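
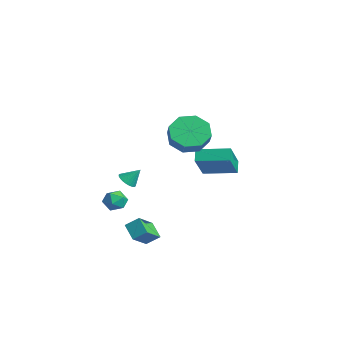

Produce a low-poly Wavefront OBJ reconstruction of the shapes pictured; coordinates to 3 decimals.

v 1.614 -0.562 3.298
v 2.154 -1.155 2.546
v 2.887 -1.432 3.29
v 2.346 -0.838 4.042
v 2.421 -0.357 2.579
v 3.154 -0.634 3.324
v 2.215 0.321 3.034
v 2.948 0.044 3.778
v 1.657 0.482 3.643
v 2.389 0.205 4.387
v 1.073 0.032 4.05
v 1.806 -0.245 4.794
v 0.806 -0.766 4.016
v 1.539 -1.043 4.761
v 1.012 -1.444 3.562
v 1.745 -1.721 4.306
v 1.571 -1.605 2.953
v 2.303 -1.882 3.697
v -2.601 -1.979 -1.243
v -2.106 -2.296 -1.196
v -2.279 -1.361 -0.457
v -2.042 -2.136 -1.348
v -2.063 -1.952 -1.484
v -2.166 -1.771 -1.584
v -2.335 -1.623 -1.631
v -2.545 -1.528 -1.62
v -2.763 -1.502 -1.551
v -2.956 -1.549 -1.435
v -3.096 -1.661 -1.29
v -3.16 -1.821 -1.138
v -3.139 -2.006 -1.002
v -3.036 -2.186 -0.902
v -2.867 -2.335 -0.855
v -2.657 -2.429 -0.866
v -2.439 -2.455 -0.935
v -2.245 -2.409 -1.051
v -1.303 -3.754 -1.256
v -0.912 -3.191 -1.02
v -0.528 -3.929 -2.12
v -0.137 -3.366 -1.884
v -0.173 -3.973 -1.489
v -0.652 -3.865 -0.955
v -0.788 -3.255 -2.185
v -1.267 -3.147 -1.651
v -0.593 -2.882 -1.594
v -0.214 -3.326 -1.164
v -1.226 -3.794 -1.976
v -0.847 -4.238 -1.546
v 1.336 -3.993 -2.328
v 1.679 -3.364 -1.816
v 0.72 -2.95 -3.196
v 1.063 -2.322 -2.685
v 2.217 -3.978 -2.935
v 2.56 -3.35 -2.424
v 1.601 -2.936 -3.804
v 1.944 -2.307 -3.292
v 0.166 0.561 0.786
v -0.36 0.883 1.356
v -0.898 1.598 -0.782
v -1.424 1.92 -0.212
v 1.284 2.02 0.992
v 0.758 2.342 1.562
v 0.22 3.057 -0.576
v -0.306 3.379 -0.006
f 2 1 5
f 2 5 3
f 3 5 6
f 3 6 4
f 5 1 7
f 5 7 6
f 6 7 8
f 6 8 4
f 7 1 9
f 7 9 8
f 8 9 10
f 8 10 4
f 9 1 11
f 9 11 10
f 10 11 12
f 10 12 4
f 11 1 13
f 11 13 12
f 12 13 14
f 12 14 4
f 13 1 15
f 13 15 14
f 14 15 16
f 14 16 4
f 15 1 17
f 15 17 16
f 16 17 18
f 16 18 4
f 17 1 2
f 17 2 18
f 18 2 3
f 18 3 4
f 20 19 22
f 20 22 21
f 22 19 23
f 22 23 21
f 23 19 24
f 23 24 21
f 24 19 25
f 24 25 21
f 25 19 26
f 25 26 21
f 26 19 27
f 26 27 21
f 27 19 28
f 27 28 21
f 28 19 29
f 28 29 21
f 29 19 30
f 29 30 21
f 30 19 31
f 30 31 21
f 31 19 32
f 31 32 21
f 32 19 33
f 32 33 21
f 33 19 34
f 33 34 21
f 34 19 35
f 34 35 21
f 35 19 36
f 35 36 21
f 36 19 20
f 36 20 21
f 37 48 42
f 37 42 38
f 37 38 44
f 37 44 47
f 37 47 48
f 38 42 46
f 42 48 41
f 48 47 39
f 47 44 43
f 44 38 45
f 40 46 41
f 40 41 39
f 40 39 43
f 40 43 45
f 40 45 46
f 41 46 42
f 39 41 48
f 43 39 47
f 45 43 44
f 46 45 38
f 50 52 49
f 53 50 49
f 49 52 51
f 51 53 49
f 50 56 52
f 54 50 53
f 54 56 50
f 52 56 51
f 55 53 51
f 51 56 55
f 55 54 53
f 56 54 55
f 58 60 57
f 61 58 57
f 57 60 59
f 59 61 57
f 58 64 60
f 62 58 61
f 62 64 58
f 60 64 59
f 63 61 59
f 59 64 63
f 63 62 61
f 64 62 63



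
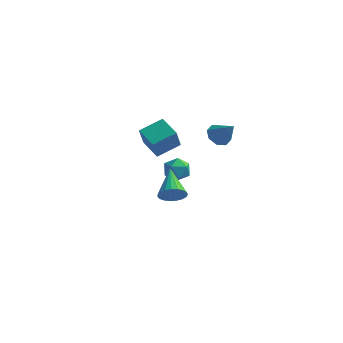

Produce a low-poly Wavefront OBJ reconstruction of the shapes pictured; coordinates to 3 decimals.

v -1.222 2.882 1.498
v -0.75 2.668 1.013
v -0.318 2.598 2.502
v -0.708 3.198 1.125
v -0.967 3.543 1.455
v -1.375 3.5 1.811
v -1.694 3.095 1.984
v -1.736 2.565 1.872
v -1.477 2.221 1.541
v -1.069 2.263 1.185
v -2.599 -1.283 1.902
v -2.516 -1.936 3.103
v -3.599 -0.685 2.296
v -3.517 -1.339 3.497
v -1.823 -0.301 2.383
v -1.741 -0.955 3.584
v -2.824 0.296 2.777
v -2.741 -0.357 3.978
v -3.396 3.295 -1.999
v -2.785 2.842 -1.832
v -4.095 2.658 -1.168
v -3.484 2.205 -1.001
v -3.483 2.954 -0.79
v -3.05 3.348 -1.304
v -3.83 2.152 -1.696
v -3.397 2.546 -2.21
v -3.053 2.136 -1.645
v -2.839 2.632 -1.085
v -4.041 2.868 -1.915
v -3.827 3.364 -1.355
v -0.498 -4.039 1.39
v 0.124 -3.849 1.648
v -1.262 -2.681 2.23
v 0.114 -3.7 1.398
v -0.002 -3.609 1.146
v -0.204 -3.593 0.937
v -0.457 -3.655 0.806
v -0.717 -3.782 0.776
v -0.939 -3.954 0.852
v -1.085 -4.141 1.021
v -1.129 -4.31 1.254
v -1.065 -4.432 1.51
v -0.902 -4.486 1.746
v -0.67 -4.463 1.92
v -0.408 -4.367 2.002
v -0.162 -4.214 1.978
v 0.027 -4.03 1.853
f 2 1 4
f 2 4 3
f 4 1 5
f 4 5 3
f 5 1 6
f 5 6 3
f 6 1 7
f 6 7 3
f 7 1 8
f 7 8 3
f 8 1 9
f 8 9 3
f 9 1 10
f 9 10 3
f 10 1 2
f 10 2 3
f 12 14 11
f 15 12 11
f 11 14 13
f 13 15 11
f 12 18 14
f 16 12 15
f 16 18 12
f 14 18 13
f 17 15 13
f 13 18 17
f 17 16 15
f 18 16 17
f 19 30 24
f 19 24 20
f 19 20 26
f 19 26 29
f 19 29 30
f 20 24 28
f 24 30 23
f 30 29 21
f 29 26 25
f 26 20 27
f 22 28 23
f 22 23 21
f 22 21 25
f 22 25 27
f 22 27 28
f 23 28 24
f 21 23 30
f 25 21 29
f 27 25 26
f 28 27 20
f 32 31 34
f 32 34 33
f 34 31 35
f 34 35 33
f 35 31 36
f 35 36 33
f 36 31 37
f 36 37 33
f 37 31 38
f 37 38 33
f 38 31 39
f 38 39 33
f 39 31 40
f 39 40 33
f 40 31 41
f 40 41 33
f 41 31 42
f 41 42 33
f 42 31 43
f 42 43 33
f 43 31 44
f 43 44 33
f 44 31 45
f 44 45 33
f 45 31 46
f 45 46 33
f 46 31 47
f 46 47 33
f 47 31 32
f 47 32 33



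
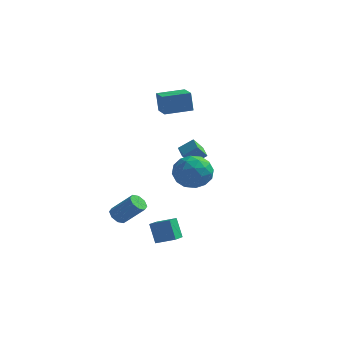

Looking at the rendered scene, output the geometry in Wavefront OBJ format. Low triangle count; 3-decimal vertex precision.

v -2.454 -1.681 -3.827
v -2.862 -1.324 -2.825
v -2.452 -0.654 -4.193
v -2.86 -0.297 -3.19
v -1.52 -1.563 -3.49
v -1.928 -1.206 -2.487
v -1.518 -0.536 -3.855
v -1.926 -0.179 -2.853
v -4.413 -1.291 -2.539
v -4.062 -1.464 -2.882
v -3.036 -1.442 -1.844
v -3.387 -1.269 -1.501
v -4.082 -1.066 -2.871
v -3.056 -1.045 -1.833
v -4.295 -0.8 -2.666
v -3.269 -0.779 -1.627
v -4.578 -0.822 -2.386
v -3.552 -0.8 -1.348
v -4.764 -1.118 -2.196
v -3.738 -1.096 -1.158
v -4.744 -1.515 -2.207
v -3.718 -1.494 -1.169
v -4.531 -1.781 -2.413
v -3.505 -1.76 -1.374
v -4.248 -1.76 -2.692
v -3.222 -1.738 -1.654
v -4.031 3.53 2.308
v -4.193 3.647 3.379
v -2.859 4.344 2.395
v -3.021 4.462 3.467
v -3.439 2.658 2.493
v -3.601 2.776 3.565
v -2.267 3.473 2.581
v -2.429 3.59 3.652
v -1.452 0.337 0.789
v -0.469 0.145 0.914
v -1.631 -1.085 0.006
v -0.648 -1.277 0.131
v -1.268 -1.28 0.928
v -1.157 -0.401 1.411
v -0.943 -0.539 -0.491
v -0.832 0.34 -0.008
v -0.154 -0.397 0.122
v -0.355 -0.854 1
v -1.745 -0.086 -0.08
v -1.946 -0.543 0.798
v -0.945 0.366 0.92
v -1.155 -1.306 -0
v -1.519 -1.307 0.468
v -0.941 -1.42 0.542
v -1.349 0.045 1.213
v -0.772 -0.068 1.286
v -1.241 -0.905 1.294
v -1.328 -0.872 -0.366
v -0.751 -0.985 -0.293
v -1.159 0.48 0.378
v -0.581 0.367 0.452
v -0.859 -0.035 -0.374
v -0.182 -0.065 0.528
v -0.287 -0.901 0.068
v -0.46 -0.468 -0.298
v -0.396 0.049 -0.013
v -0.3 -0.334 1.044
v -0.405 -1.17 0.584
v -0.769 -1.172 1.052
v -0.705 -0.655 1.336
v -0.115 -0.653 0.579
v -1.695 0.23 0.336
v -1.8 -0.606 -0.124
v -1.395 -0.285 -0.416
v -1.331 0.232 -0.132
v -1.813 -0.039 0.852
v -1.918 -0.875 0.392
v -1.704 -0.989 0.933
v -1.64 -0.472 1.218
v -1.985 -0.287 0.341
v -2.159 1.384 0.47
v -1.495 1.677 1.002
v -2.595 2.112 0.613
v -1.931 2.405 1.145
v -1.789 1.735 -0.185
v -1.125 2.028 0.347
v -2.225 2.463 -0.042
v -1.561 2.756 0.49
f 2 4 1
f 5 2 1
f 1 4 3
f 3 5 1
f 2 8 4
f 6 2 5
f 6 8 2
f 4 8 3
f 7 5 3
f 3 8 7
f 7 6 5
f 8 6 7
f 10 9 13
f 10 13 11
f 11 13 14
f 11 14 12
f 13 9 15
f 13 15 14
f 14 15 16
f 14 16 12
f 15 9 17
f 15 17 16
f 16 17 18
f 16 18 12
f 17 9 19
f 17 19 18
f 18 19 20
f 18 20 12
f 19 9 21
f 19 21 20
f 20 21 22
f 20 22 12
f 21 9 23
f 21 23 22
f 22 23 24
f 22 24 12
f 23 9 25
f 23 25 24
f 24 25 26
f 24 26 12
f 25 9 10
f 25 10 26
f 26 10 11
f 26 11 12
f 28 30 27
f 31 28 27
f 27 30 29
f 29 31 27
f 28 34 30
f 32 28 31
f 32 34 28
f 30 34 29
f 33 31 29
f 29 34 33
f 33 32 31
f 34 32 33
f 35 72 51
f 72 46 75
f 51 75 40
f 72 75 51
f 35 51 47
f 51 40 52
f 47 52 36
f 51 52 47
f 35 47 56
f 47 36 57
f 56 57 42
f 47 57 56
f 35 56 68
f 56 42 71
f 68 71 45
f 56 71 68
f 35 68 72
f 68 45 76
f 72 76 46
f 68 76 72
f 36 52 63
f 52 40 66
f 63 66 44
f 52 66 63
f 40 75 53
f 75 46 74
f 53 74 39
f 75 74 53
f 46 76 73
f 76 45 69
f 73 69 37
f 76 69 73
f 45 71 70
f 71 42 58
f 70 58 41
f 71 58 70
f 42 57 62
f 57 36 59
f 62 59 43
f 57 59 62
f 38 64 50
f 64 44 65
f 50 65 39
f 64 65 50
f 38 50 48
f 50 39 49
f 48 49 37
f 50 49 48
f 38 48 55
f 48 37 54
f 55 54 41
f 48 54 55
f 38 55 60
f 55 41 61
f 60 61 43
f 55 61 60
f 38 60 64
f 60 43 67
f 64 67 44
f 60 67 64
f 39 65 53
f 65 44 66
f 53 66 40
f 65 66 53
f 37 49 73
f 49 39 74
f 73 74 46
f 49 74 73
f 41 54 70
f 54 37 69
f 70 69 45
f 54 69 70
f 43 61 62
f 61 41 58
f 62 58 42
f 61 58 62
f 44 67 63
f 67 43 59
f 63 59 36
f 67 59 63
f 78 80 77
f 81 78 77
f 77 80 79
f 79 81 77
f 78 84 80
f 82 78 81
f 82 84 78
f 80 84 79
f 83 81 79
f 79 84 83
f 83 82 81
f 84 82 83



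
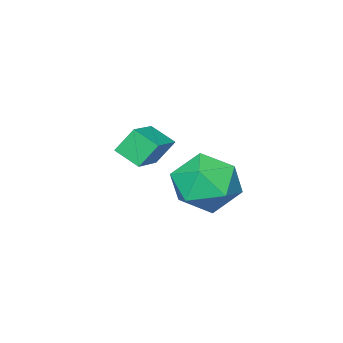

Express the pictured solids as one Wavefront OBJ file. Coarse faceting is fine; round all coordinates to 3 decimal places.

v -2.764 -2.397 3.523
v -1.714 -1.965 3.91
v -2.912 -1.689 3.136
v -1.861 -1.258 3.523
v -2.379 -2.702 2.817
v -1.328 -2.271 3.204
v -2.526 -1.995 2.43
v -1.476 -1.563 2.817
v -2.305 1.153 2.608
v -1.415 1.418 2.912
v -1.965 -0.358 2.928
v -1.075 -0.093 3.232
v -1.863 0.156 3.754
v -2.073 1.09 3.555
v -1.307 -0.03 2.285
v -1.517 0.904 2.086
v -0.797 0.687 2.712
v -1.141 0.802 3.62
v -2.239 0.258 2.22
v -2.583 0.373 3.128
f 2 4 1
f 5 2 1
f 1 4 3
f 3 5 1
f 2 8 4
f 6 2 5
f 6 8 2
f 4 8 3
f 7 5 3
f 3 8 7
f 7 6 5
f 8 6 7
f 9 20 14
f 9 14 10
f 9 10 16
f 9 16 19
f 9 19 20
f 10 14 18
f 14 20 13
f 20 19 11
f 19 16 15
f 16 10 17
f 12 18 13
f 12 13 11
f 12 11 15
f 12 15 17
f 12 17 18
f 13 18 14
f 11 13 20
f 15 11 19
f 17 15 16
f 18 17 10



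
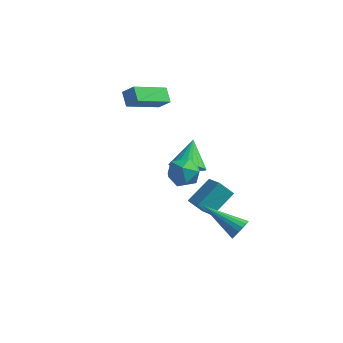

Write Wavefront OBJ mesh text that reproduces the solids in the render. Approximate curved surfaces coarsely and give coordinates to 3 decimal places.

v -2.084 2.937 2.072
v -2.838 1.226 2.862
v -2.574 3.41 2.629
v -3.328 1.699 3.419
v -1.452 2.921 2.641
v -2.206 1.21 3.431
v -1.942 3.394 3.198
v -2.696 1.683 3.988
v 1.837 -2.038 2.618
v 2.656 -1.95 2.45
v 1.964 -3.39 2.53
v 2.783 -3.302 2.362
v 2.489 -3.118 3.128
v 2.41 -2.282 3.183
v 2.21 -3.058 1.797
v 2.131 -2.222 1.852
v 2.887 -2.58 1.943
v 3.059 -2.617 2.765
v 1.561 -2.723 2.215
v 1.733 -2.76 3.037
v 1.061 -0.036 0.764
v 1.908 -0.018 0.962
v 0.779 1.036 1.876
v 1.891 0.224 0.725
v 1.747 0.426 0.493
v 1.499 0.558 0.303
v 1.184 0.6 0.183
v 0.851 0.545 0.151
v 0.549 0.401 0.213
v 0.326 0.191 0.358
v 0.215 -0.053 0.566
v 0.232 -0.295 0.803
v 0.376 -0.498 1.035
v 0.624 -0.63 1.225
v 0.939 -0.671 1.345
v 1.272 -0.616 1.377
v 1.574 -0.473 1.315
v 1.797 -0.263 1.17
v 1.251 1.064 -2.897
v 0.656 0.763 -2.192
v 1.706 2.279 -1.994
v 1.111 1.978 -1.29
v 2.149 0.382 -2.43
v 1.554 0.081 -1.726
v 2.604 1.597 -1.528
v 2.009 1.296 -0.823
v 3.962 -0.38 -2.252
v 4.209 -0.124 -1.769
v 2.038 -0.42 -1.248
v 4.121 0.099 -1.928
v 3.997 0.212 -2.161
v 3.865 0.189 -2.415
v 3.755 0.036 -2.632
v 3.692 -0.212 -2.761
v 3.691 -0.499 -2.775
v 3.752 -0.759 -2.668
v 3.861 -0.932 -2.466
v 3.993 -0.978 -2.216
v 4.118 -0.888 -1.973
v 4.207 -0.681 -1.795
v 4.24 -0.406 -1.721
f 2 4 1
f 5 2 1
f 1 4 3
f 3 5 1
f 2 8 4
f 6 2 5
f 6 8 2
f 4 8 3
f 7 5 3
f 3 8 7
f 7 6 5
f 8 6 7
f 9 20 14
f 9 14 10
f 9 10 16
f 9 16 19
f 9 19 20
f 10 14 18
f 14 20 13
f 20 19 11
f 19 16 15
f 16 10 17
f 12 18 13
f 12 13 11
f 12 11 15
f 12 15 17
f 12 17 18
f 13 18 14
f 11 13 20
f 15 11 19
f 17 15 16
f 18 17 10
f 22 21 24
f 22 24 23
f 24 21 25
f 24 25 23
f 25 21 26
f 25 26 23
f 26 21 27
f 26 27 23
f 27 21 28
f 27 28 23
f 28 21 29
f 28 29 23
f 29 21 30
f 29 30 23
f 30 21 31
f 30 31 23
f 31 21 32
f 31 32 23
f 32 21 33
f 32 33 23
f 33 21 34
f 33 34 23
f 34 21 35
f 34 35 23
f 35 21 36
f 35 36 23
f 36 21 37
f 36 37 23
f 37 21 38
f 37 38 23
f 38 21 22
f 38 22 23
f 40 42 39
f 43 40 39
f 39 42 41
f 41 43 39
f 40 46 42
f 44 40 43
f 44 46 40
f 42 46 41
f 45 43 41
f 41 46 45
f 45 44 43
f 46 44 45
f 48 47 50
f 48 50 49
f 50 47 51
f 50 51 49
f 51 47 52
f 51 52 49
f 52 47 53
f 52 53 49
f 53 47 54
f 53 54 49
f 54 47 55
f 54 55 49
f 55 47 56
f 55 56 49
f 56 47 57
f 56 57 49
f 57 47 58
f 57 58 49
f 58 47 59
f 58 59 49
f 59 47 60
f 59 60 49
f 60 47 61
f 60 61 49
f 61 47 48
f 61 48 49



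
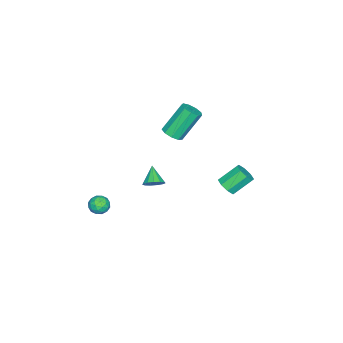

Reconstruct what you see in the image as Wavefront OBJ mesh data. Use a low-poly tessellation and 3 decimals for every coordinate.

v -0.86 -0.398 3.131
v -0.327 -0.602 3.52
v -1.268 0.173 5.217
v -1.8 0.378 4.829
v -0.252 -0.164 3.361
v -1.193 0.611 5.059
v -0.462 0.165 3.095
v -1.402 0.94 4.792
v -0.857 0.23 2.846
v -1.798 1.006 4.543
v -1.254 0.002 2.73
v -2.194 0.778 4.428
v -1.466 -0.413 2.802
v -2.407 0.362 4.5
v -1.395 -0.821 3.028
v -2.335 -0.046 4.726
v -1.073 -1.031 3.303
v -2.014 -0.256 5
v -0.651 -0.945 3.497
v -1.592 -0.169 5.194
v 1.483 -0.424 0.516
v 1.927 -0.864 0.694
v 0.677 -0.916 1.304
v 1.97 -0.577 0.918
v 1.859 -0.241 1.014
v 1.628 0.036 0.951
v 1.351 0.168 0.751
v 1.116 0.112 0.476
v 0.997 -0.115 0.213
v 1.033 -0.439 0.047
v 1.211 -0.758 0.029
v 1.475 -0.972 0.166
v 1.742 -1.011 0.414
v 0.9 -4.105 -2.688
v 1.216 -3.757 -3.184
v 1.804 -4.023 -2.056
v 2.12 -3.675 -2.552
v 1.599 -3.39 -2.214
v 1.04 -3.441 -2.604
v 1.98 -4.339 -2.636
v 1.421 -4.39 -3.026
v 1.883 -3.902 -3.152
v 1.648 -3.315 -2.891
v 1.372 -4.465 -2.349
v 1.137 -3.878 -2.088
v 0.979 -3.938 -2.992
v 2.041 -3.842 -2.248
v 1.735 -3.675 -2.049
v 1.92 -3.47 -2.341
v 0.875 -3.753 -2.651
v 1.061 -3.548 -2.942
v 1.286 -3.333 -2.372
v 1.959 -4.232 -2.298
v 2.145 -4.027 -2.589
v 1.1 -4.31 -2.899
v 1.285 -4.105 -3.191
v 1.734 -4.447 -2.868
v 1.557 -3.819 -3.264
v 2.088 -3.77 -2.893
v 2.006 -4.161 -2.942
v 1.677 -4.19 -3.172
v 1.418 -3.474 -3.111
v 1.949 -3.426 -2.74
v 1.643 -3.259 -2.541
v 1.315 -3.289 -2.77
v 1.81 -3.559 -3.092
v 1.071 -4.354 -2.5
v 1.602 -4.306 -2.129
v 1.705 -4.491 -2.47
v 1.377 -4.521 -2.699
v 0.932 -4.01 -2.347
v 1.463 -3.961 -1.976
v 1.343 -3.59 -2.068
v 1.014 -3.619 -2.298
v 1.21 -4.221 -2.148
v 0.463 3.521 0.902
v 0.939 3.413 1.375
v 0.193 4.231 2.312
v -0.283 4.339 1.838
v 1.038 3.835 1.086
v 0.292 4.652 2.023
v 0.8 4.073 0.689
v 0.053 4.89 1.626
v 0.364 3.987 0.416
v -0.382 4.805 1.353
v -0.013 3.629 0.428
v -0.759 4.447 1.365
v -0.112 3.208 0.717
v -0.858 4.025 1.654
v 0.127 2.97 1.114
v -0.62 3.787 2.051
v 0.562 3.055 1.387
v -0.184 3.873 2.324
f 2 1 5
f 2 5 3
f 3 5 6
f 3 6 4
f 5 1 7
f 5 7 6
f 6 7 8
f 6 8 4
f 7 1 9
f 7 9 8
f 8 9 10
f 8 10 4
f 9 1 11
f 9 11 10
f 10 11 12
f 10 12 4
f 11 1 13
f 11 13 12
f 12 13 14
f 12 14 4
f 13 1 15
f 13 15 14
f 14 15 16
f 14 16 4
f 15 1 17
f 15 17 16
f 16 17 18
f 16 18 4
f 17 1 19
f 17 19 18
f 18 19 20
f 18 20 4
f 19 1 2
f 19 2 20
f 20 2 3
f 20 3 4
f 22 21 24
f 22 24 23
f 24 21 25
f 24 25 23
f 25 21 26
f 25 26 23
f 26 21 27
f 26 27 23
f 27 21 28
f 27 28 23
f 28 21 29
f 28 29 23
f 29 21 30
f 29 30 23
f 30 21 31
f 30 31 23
f 31 21 32
f 31 32 23
f 32 21 33
f 32 33 23
f 33 21 22
f 33 22 23
f 34 71 50
f 71 45 74
f 50 74 39
f 71 74 50
f 34 50 46
f 50 39 51
f 46 51 35
f 50 51 46
f 34 46 55
f 46 35 56
f 55 56 41
f 46 56 55
f 34 55 67
f 55 41 70
f 67 70 44
f 55 70 67
f 34 67 71
f 67 44 75
f 71 75 45
f 67 75 71
f 35 51 62
f 51 39 65
f 62 65 43
f 51 65 62
f 39 74 52
f 74 45 73
f 52 73 38
f 74 73 52
f 45 75 72
f 75 44 68
f 72 68 36
f 75 68 72
f 44 70 69
f 70 41 57
f 69 57 40
f 70 57 69
f 41 56 61
f 56 35 58
f 61 58 42
f 56 58 61
f 37 63 49
f 63 43 64
f 49 64 38
f 63 64 49
f 37 49 47
f 49 38 48
f 47 48 36
f 49 48 47
f 37 47 54
f 47 36 53
f 54 53 40
f 47 53 54
f 37 54 59
f 54 40 60
f 59 60 42
f 54 60 59
f 37 59 63
f 59 42 66
f 63 66 43
f 59 66 63
f 38 64 52
f 64 43 65
f 52 65 39
f 64 65 52
f 36 48 72
f 48 38 73
f 72 73 45
f 48 73 72
f 40 53 69
f 53 36 68
f 69 68 44
f 53 68 69
f 42 60 61
f 60 40 57
f 61 57 41
f 60 57 61
f 43 66 62
f 66 42 58
f 62 58 35
f 66 58 62
f 77 76 80
f 77 80 78
f 78 80 81
f 78 81 79
f 80 76 82
f 80 82 81
f 81 82 83
f 81 83 79
f 82 76 84
f 82 84 83
f 83 84 85
f 83 85 79
f 84 76 86
f 84 86 85
f 85 86 87
f 85 87 79
f 86 76 88
f 86 88 87
f 87 88 89
f 87 89 79
f 88 76 90
f 88 90 89
f 89 90 91
f 89 91 79
f 90 76 92
f 90 92 91
f 91 92 93
f 91 93 79
f 92 76 77
f 92 77 93
f 93 77 78
f 93 78 79



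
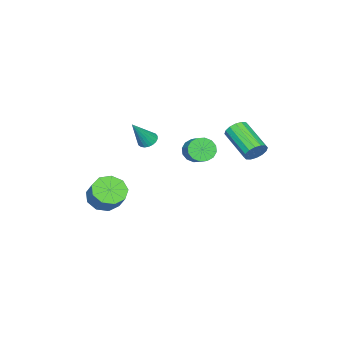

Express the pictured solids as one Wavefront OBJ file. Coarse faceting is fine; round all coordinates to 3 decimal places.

v 2.129 -3.621 -4.432
v 2.563 -3.069 -5.042
v 3.045 -2.406 -4.098
v 2.611 -2.959 -3.488
v 1.985 -2.837 -4.91
v 2.468 -2.174 -3.966
v 1.475 -2.971 -4.554
v 1.958 -2.308 -3.611
v 1.271 -3.41 -4.142
v 1.753 -2.747 -3.198
v 1.468 -3.948 -3.865
v 1.95 -3.285 -2.921
v 1.974 -4.333 -3.853
v 2.457 -3.67 -2.909
v 2.553 -4.385 -4.112
v 3.035 -3.722 -3.169
v 2.933 -4.08 -4.521
v 3.416 -3.417 -3.577
v 2.937 -3.56 -4.888
v 3.419 -2.897 -3.944
v -0.897 -2.971 -1.637
v -0.449 -3.082 -1.953
v 0.037 -3.289 -0.203
v -0.426 -2.853 -1.917
v -0.485 -2.645 -1.832
v -0.616 -2.493 -1.714
v -0.795 -2.423 -1.582
v -0.991 -2.448 -1.459
v -1.171 -2.564 -1.368
v -1.304 -2.75 -1.322
v -1.366 -2.974 -1.332
v -1.347 -3.197 -1.394
v -1.251 -3.382 -1.498
v -1.093 -3.495 -1.626
v -0.901 -3.518 -1.756
v -0.708 -3.446 -1.865
v -0.548 -3.292 -1.935
v -0.522 3.345 -0.561
v -0.199 3.472 -0.011
v -0.996 1.942 0.81
v -1.318 1.815 0.261
v -0.49 3.639 0.018
v -1.286 2.109 0.839
v -0.789 3.727 -0.108
v -1.585 2.197 0.713
v -1.017 3.713 -0.355
v -1.813 2.183 0.466
v -1.112 3.6 -0.657
v -1.908 2.07 0.164
v -1.049 3.419 -0.934
v -1.845 1.889 -0.113
v -0.844 3.218 -1.11
v -1.641 1.688 -0.289
v -0.554 3.051 -1.139
v -1.35 1.521 -0.318
v -0.255 2.963 -1.013
v -1.051 1.433 -0.192
v -0.027 2.977 -0.766
v -0.823 1.447 0.055
v 0.068 3.09 -0.464
v -0.728 1.56 0.357
v 0.005 3.271 -0.187
v -0.791 1.741 0.634
v 1.377 1.159 -0.144
v 1.779 1.257 -0.721
v 2.424 1.959 -0.153
v 2.023 1.861 0.424
v 1.518 1.515 -0.743
v 2.163 2.217 -0.174
v 1.219 1.677 -0.603
v 1.864 2.379 -0.035
v 0.962 1.7 -0.341
v 1.607 2.402 0.228
v 0.817 1.579 -0.026
v 1.462 2.28 0.542
v 0.822 1.345 0.257
v 1.467 2.046 0.826
v 0.976 1.061 0.433
v 1.621 1.763 1.001
v 1.237 0.803 0.454
v 1.882 1.505 1.023
v 1.536 0.641 0.315
v 2.181 1.343 0.883
v 1.793 0.618 0.052
v 2.438 1.32 0.621
v 1.938 0.74 -0.262
v 2.583 1.441 0.306
v 1.933 0.974 -0.546
v 2.578 1.675 0.023
f 2 1 5
f 2 5 3
f 3 5 6
f 3 6 4
f 5 1 7
f 5 7 6
f 6 7 8
f 6 8 4
f 7 1 9
f 7 9 8
f 8 9 10
f 8 10 4
f 9 1 11
f 9 11 10
f 10 11 12
f 10 12 4
f 11 1 13
f 11 13 12
f 12 13 14
f 12 14 4
f 13 1 15
f 13 15 14
f 14 15 16
f 14 16 4
f 15 1 17
f 15 17 16
f 16 17 18
f 16 18 4
f 17 1 19
f 17 19 18
f 18 19 20
f 18 20 4
f 19 1 2
f 19 2 20
f 20 2 3
f 20 3 4
f 22 21 24
f 22 24 23
f 24 21 25
f 24 25 23
f 25 21 26
f 25 26 23
f 26 21 27
f 26 27 23
f 27 21 28
f 27 28 23
f 28 21 29
f 28 29 23
f 29 21 30
f 29 30 23
f 30 21 31
f 30 31 23
f 31 21 32
f 31 32 23
f 32 21 33
f 32 33 23
f 33 21 34
f 33 34 23
f 34 21 35
f 34 35 23
f 35 21 36
f 35 36 23
f 36 21 37
f 36 37 23
f 37 21 22
f 37 22 23
f 39 38 42
f 39 42 40
f 40 42 43
f 40 43 41
f 42 38 44
f 42 44 43
f 43 44 45
f 43 45 41
f 44 38 46
f 44 46 45
f 45 46 47
f 45 47 41
f 46 38 48
f 46 48 47
f 47 48 49
f 47 49 41
f 48 38 50
f 48 50 49
f 49 50 51
f 49 51 41
f 50 38 52
f 50 52 51
f 51 52 53
f 51 53 41
f 52 38 54
f 52 54 53
f 53 54 55
f 53 55 41
f 54 38 56
f 54 56 55
f 55 56 57
f 55 57 41
f 56 38 58
f 56 58 57
f 57 58 59
f 57 59 41
f 58 38 60
f 58 60 59
f 59 60 61
f 59 61 41
f 60 38 62
f 60 62 61
f 61 62 63
f 61 63 41
f 62 38 39
f 62 39 63
f 63 39 40
f 63 40 41
f 65 64 68
f 65 68 66
f 66 68 69
f 66 69 67
f 68 64 70
f 68 70 69
f 69 70 71
f 69 71 67
f 70 64 72
f 70 72 71
f 71 72 73
f 71 73 67
f 72 64 74
f 72 74 73
f 73 74 75
f 73 75 67
f 74 64 76
f 74 76 75
f 75 76 77
f 75 77 67
f 76 64 78
f 76 78 77
f 77 78 79
f 77 79 67
f 78 64 80
f 78 80 79
f 79 80 81
f 79 81 67
f 80 64 82
f 80 82 81
f 81 82 83
f 81 83 67
f 82 64 84
f 82 84 83
f 83 84 85
f 83 85 67
f 84 64 86
f 84 86 85
f 85 86 87
f 85 87 67
f 86 64 88
f 86 88 87
f 87 88 89
f 87 89 67
f 88 64 65
f 88 65 89
f 89 65 66
f 89 66 67



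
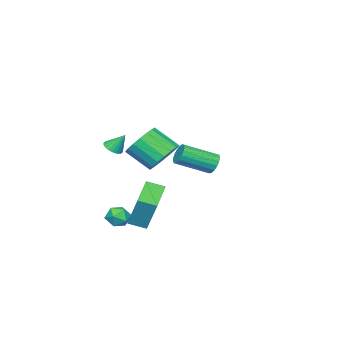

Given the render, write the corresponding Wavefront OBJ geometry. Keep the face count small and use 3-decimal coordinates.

v -3.645 -0.636 -0.854
v -3.171 -0.444 -1.302
v -1.841 -1.753 -0.454
v -2.315 -1.944 -0.006
v -3.13 -0.24 -1.053
v -1.799 -1.548 -0.205
v -3.206 -0.126 -0.758
v -1.875 -1.434 0.091
v -3.383 -0.129 -0.484
v -2.052 -1.437 0.364
v -3.62 -0.248 -0.296
v -2.289 -1.556 0.552
v -3.863 -0.456 -0.235
v -2.532 -1.764 0.613
v -4.056 -0.705 -0.317
v -2.725 -2.013 0.532
v -4.155 -0.938 -0.521
v -2.824 -2.247 0.327
v -4.137 -1.102 -0.802
v -2.806 -2.411 0.047
v -4.007 -1.159 -1.094
v -2.676 -2.468 -0.246
v -3.794 -1.096 -1.332
v -2.463 -2.405 -0.484
v -3.547 -0.928 -1.46
v -2.216 -2.236 -0.612
v -3.322 -0.693 -1.449
v -1.991 -2.001 -0.601
v 2.745 -1.721 -2.802
v 3.18 -1.243 -3.131
v 3.54 -1.857 -1.949
v 3.975 -1.379 -2.278
v 3.355 -1.156 -1.974
v 2.864 -1.072 -2.501
v 3.856 -2.028 -2.579
v 3.365 -1.944 -3.106
v 3.866 -1.432 -2.994
v 3.557 -0.894 -2.619
v 3.163 -2.206 -2.461
v 2.854 -1.668 -2.086
v 3.528 -1.682 2.225
v 3.774 -2.075 2.539
v 3.332 -1.078 3.135
v 3.953 -1.937 2.485
v 4.059 -1.754 2.387
v 4.073 -1.559 2.261
v 3.993 -1.385 2.128
v 3.832 -1.263 2.012
v 3.619 -1.213 1.933
v 3.39 -1.244 1.904
v 3.185 -1.351 1.931
v 3.039 -1.515 2.009
v 2.978 -1.708 2.124
v 3.012 -1.897 2.256
v 3.135 -2.048 2.383
v 3.326 -2.136 2.483
v 3.552 -2.146 2.538
v 0.842 -2.341 -2.678
v 1.03 -1.549 -0.851
v 0.357 -1.49 -2.997
v 0.544 -0.698 -1.17
v 2.676 -1.502 -3.23
v 2.863 -0.71 -1.403
v 2.19 -0.651 -3.549
v 2.378 0.141 -1.722
v 2.959 1.025 1.971
v 3.449 0.506 1.188
v 3.772 -0.725 2.206
v 3.281 -0.205 2.989
v 3.798 0.758 1.381
v 4.121 -0.473 2.4
v 3.981 1.062 1.692
v 4.303 -0.168 2.711
v 3.961 1.36 2.057
v 4.283 0.129 3.076
v 3.743 1.591 2.406
v 4.065 0.36 3.425
v 3.369 1.71 2.668
v 3.691 0.479 3.687
v 2.914 1.694 2.792
v 3.237 0.463 3.811
v 2.468 1.545 2.754
v 2.791 0.314 3.772
v 2.119 1.293 2.56
v 2.442 0.062 3.579
v 1.937 0.988 2.249
v 2.259 -0.242 3.268
v 1.957 0.691 1.884
v 2.279 -0.54 2.903
v 2.175 0.46 1.535
v 2.497 -0.771 2.554
v 2.549 0.341 1.273
v 2.871 -0.89 2.292
v 3.003 0.357 1.149
v 3.326 -0.874 2.168
f 2 1 5
f 2 5 3
f 3 5 6
f 3 6 4
f 5 1 7
f 5 7 6
f 6 7 8
f 6 8 4
f 7 1 9
f 7 9 8
f 8 9 10
f 8 10 4
f 9 1 11
f 9 11 10
f 10 11 12
f 10 12 4
f 11 1 13
f 11 13 12
f 12 13 14
f 12 14 4
f 13 1 15
f 13 15 14
f 14 15 16
f 14 16 4
f 15 1 17
f 15 17 16
f 16 17 18
f 16 18 4
f 17 1 19
f 17 19 18
f 18 19 20
f 18 20 4
f 19 1 21
f 19 21 20
f 20 21 22
f 20 22 4
f 21 1 23
f 21 23 22
f 22 23 24
f 22 24 4
f 23 1 25
f 23 25 24
f 24 25 26
f 24 26 4
f 25 1 27
f 25 27 26
f 26 27 28
f 26 28 4
f 27 1 2
f 27 2 28
f 28 2 3
f 28 3 4
f 29 40 34
f 29 34 30
f 29 30 36
f 29 36 39
f 29 39 40
f 30 34 38
f 34 40 33
f 40 39 31
f 39 36 35
f 36 30 37
f 32 38 33
f 32 33 31
f 32 31 35
f 32 35 37
f 32 37 38
f 33 38 34
f 31 33 40
f 35 31 39
f 37 35 36
f 38 37 30
f 42 41 44
f 42 44 43
f 44 41 45
f 44 45 43
f 45 41 46
f 45 46 43
f 46 41 47
f 46 47 43
f 47 41 48
f 47 48 43
f 48 41 49
f 48 49 43
f 49 41 50
f 49 50 43
f 50 41 51
f 50 51 43
f 51 41 52
f 51 52 43
f 52 41 53
f 52 53 43
f 53 41 54
f 53 54 43
f 54 41 55
f 54 55 43
f 55 41 56
f 55 56 43
f 56 41 57
f 56 57 43
f 57 41 42
f 57 42 43
f 59 61 58
f 62 59 58
f 58 61 60
f 60 62 58
f 59 65 61
f 63 59 62
f 63 65 59
f 61 65 60
f 64 62 60
f 60 65 64
f 64 63 62
f 65 63 64
f 67 66 70
f 67 70 68
f 68 70 71
f 68 71 69
f 70 66 72
f 70 72 71
f 71 72 73
f 71 73 69
f 72 66 74
f 72 74 73
f 73 74 75
f 73 75 69
f 74 66 76
f 74 76 75
f 75 76 77
f 75 77 69
f 76 66 78
f 76 78 77
f 77 78 79
f 77 79 69
f 78 66 80
f 78 80 79
f 79 80 81
f 79 81 69
f 80 66 82
f 80 82 81
f 81 82 83
f 81 83 69
f 82 66 84
f 82 84 83
f 83 84 85
f 83 85 69
f 84 66 86
f 84 86 85
f 85 86 87
f 85 87 69
f 86 66 88
f 86 88 87
f 87 88 89
f 87 89 69
f 88 66 90
f 88 90 89
f 89 90 91
f 89 91 69
f 90 66 92
f 90 92 91
f 91 92 93
f 91 93 69
f 92 66 94
f 92 94 93
f 93 94 95
f 93 95 69
f 94 66 67
f 94 67 95
f 95 67 68
f 95 68 69



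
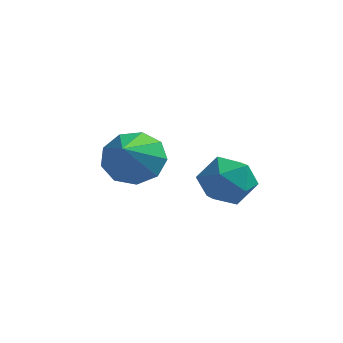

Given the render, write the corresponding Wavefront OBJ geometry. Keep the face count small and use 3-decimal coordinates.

v -1.452 -2.239 -0.287
v -0.822 -1.788 0.208
v -1.288 -3.581 0.727
v -1.396 -1.681 0.442
v -1.996 -1.835 0.336
v -2.343 -2.179 -0.062
v -2.272 -2.55 -0.566
v -1.818 -2.776 -0.938
v -1.193 -2.75 -1.006
v -0.689 -2.486 -0.738
v -0.543 -2.105 -0.258
v 0.785 -2.833 -1.058
v 1.348 -2.159 -0.963
v 1.312 -3.441 0.123
v 1.875 -2.767 0.218
v 1.01 -2.64 0.34
v 0.684 -2.264 -0.39
v 1.976 -3.336 -0.45
v 1.65 -2.96 -1.18
v 2.084 -2.47 -0.587
v 1.487 -2.04 -0.099
v 1.173 -3.56 -0.741
v 0.576 -3.13 -0.253
f 2 1 4
f 2 4 3
f 4 1 5
f 4 5 3
f 5 1 6
f 5 6 3
f 6 1 7
f 6 7 3
f 7 1 8
f 7 8 3
f 8 1 9
f 8 9 3
f 9 1 10
f 9 10 3
f 10 1 11
f 10 11 3
f 11 1 2
f 11 2 3
f 12 23 17
f 12 17 13
f 12 13 19
f 12 19 22
f 12 22 23
f 13 17 21
f 17 23 16
f 23 22 14
f 22 19 18
f 19 13 20
f 15 21 16
f 15 16 14
f 15 14 18
f 15 18 20
f 15 20 21
f 16 21 17
f 14 16 23
f 18 14 22
f 20 18 19
f 21 20 13



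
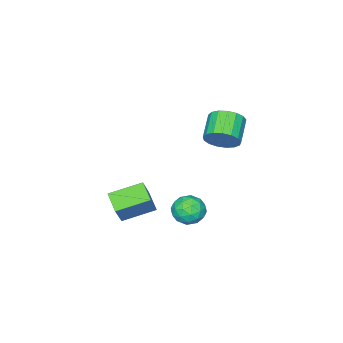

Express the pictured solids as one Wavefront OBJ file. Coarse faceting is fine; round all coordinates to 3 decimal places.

v 3.416 -3.645 -4.771
v 2.846 -4.749 -4.172
v 1.84 -2.484 -4.131
v 1.27 -3.588 -3.531
v 4.27 -3.292 -3.309
v 3.7 -4.396 -2.709
v 2.694 -2.131 -2.668
v 2.124 -3.235 -2.069
v 2.707 1.263 -2.49
v 3.128 0.605 -1.835
v 1.652 0.095 -2.985
v 2.073 -0.563 -2.33
v 1.529 0.226 -1.981
v 2.181 0.948 -1.675
v 2.599 -0.248 -3.145
v 3.251 0.474 -2.839
v 3.062 -0.329 -2.239
v 2.4 -0.036 -1.52
v 2.38 0.736 -3.3
v 1.718 1.029 -2.581
v 3.01 1.037 -2.119
v 1.77 -0.337 -2.701
v 1.45 0.127 -2.496
v 1.698 -0.26 -2.111
v 2.453 1.238 -2.025
v 2.701 0.852 -1.64
v 1.761 0.628 -1.726
v 2.079 -0.152 -3.18
v 2.327 -0.538 -2.795
v 3.082 0.96 -2.709
v 3.33 0.573 -2.324
v 3.019 0.072 -3.094
v 3.219 0.101 -1.972
v 2.599 -0.586 -2.262
v 2.908 -0.4 -2.741
v 3.291 0.024 -2.562
v 2.83 0.273 -1.549
v 2.21 -0.414 -1.84
v 1.89 0.05 -1.635
v 2.273 0.475 -1.455
v 2.791 -0.276 -1.787
v 2.57 1.114 -2.98
v 1.95 0.427 -3.271
v 2.507 0.225 -3.365
v 2.89 0.65 -3.185
v 2.181 1.286 -2.558
v 1.561 0.599 -2.848
v 1.489 0.676 -2.258
v 1.872 1.1 -2.079
v 1.989 0.976 -3.033
v 0.58 1.071 2.558
v 1.173 0.968 3.394
v -0.087 0.245 4.198
v -0.68 0.349 3.362
v 0.959 1.408 3.455
v -0.301 0.685 4.259
v 0.658 1.771 3.31
v -0.602 1.048 4.114
v 0.34 1.974 2.993
v -0.92 1.251 3.797
v 0.076 1.97 2.577
v -1.184 1.247 3.38
v -0.072 1.76 2.156
v -1.332 1.037 2.959
v -0.071 1.393 1.827
v -1.331 0.67 2.631
v 0.08 0.952 1.666
v -1.18 0.229 2.469
v 0.345 0.538 1.709
v -0.915 -0.185 2.513
v 0.663 0.247 1.947
v -0.596 -0.476 2.75
v 0.963 0.144 2.325
v -0.297 -0.579 3.128
v 1.175 0.254 2.756
v -0.085 -0.469 3.56
v 1.251 0.552 3.142
v -0.009 -0.171 3.946
f 2 4 1
f 5 2 1
f 1 4 3
f 3 5 1
f 2 8 4
f 6 2 5
f 6 8 2
f 4 8 3
f 7 5 3
f 3 8 7
f 7 6 5
f 8 6 7
f 9 46 25
f 46 20 49
f 25 49 14
f 46 49 25
f 9 25 21
f 25 14 26
f 21 26 10
f 25 26 21
f 9 21 30
f 21 10 31
f 30 31 16
f 21 31 30
f 9 30 42
f 30 16 45
f 42 45 19
f 30 45 42
f 9 42 46
f 42 19 50
f 46 50 20
f 42 50 46
f 10 26 37
f 26 14 40
f 37 40 18
f 26 40 37
f 14 49 27
f 49 20 48
f 27 48 13
f 49 48 27
f 20 50 47
f 50 19 43
f 47 43 11
f 50 43 47
f 19 45 44
f 45 16 32
f 44 32 15
f 45 32 44
f 16 31 36
f 31 10 33
f 36 33 17
f 31 33 36
f 12 38 24
f 38 18 39
f 24 39 13
f 38 39 24
f 12 24 22
f 24 13 23
f 22 23 11
f 24 23 22
f 12 22 29
f 22 11 28
f 29 28 15
f 22 28 29
f 12 29 34
f 29 15 35
f 34 35 17
f 29 35 34
f 12 34 38
f 34 17 41
f 38 41 18
f 34 41 38
f 13 39 27
f 39 18 40
f 27 40 14
f 39 40 27
f 11 23 47
f 23 13 48
f 47 48 20
f 23 48 47
f 15 28 44
f 28 11 43
f 44 43 19
f 28 43 44
f 17 35 36
f 35 15 32
f 36 32 16
f 35 32 36
f 18 41 37
f 41 17 33
f 37 33 10
f 41 33 37
f 52 51 55
f 52 55 53
f 53 55 56
f 53 56 54
f 55 51 57
f 55 57 56
f 56 57 58
f 56 58 54
f 57 51 59
f 57 59 58
f 58 59 60
f 58 60 54
f 59 51 61
f 59 61 60
f 60 61 62
f 60 62 54
f 61 51 63
f 61 63 62
f 62 63 64
f 62 64 54
f 63 51 65
f 63 65 64
f 64 65 66
f 64 66 54
f 65 51 67
f 65 67 66
f 66 67 68
f 66 68 54
f 67 51 69
f 67 69 68
f 68 69 70
f 68 70 54
f 69 51 71
f 69 71 70
f 70 71 72
f 70 72 54
f 71 51 73
f 71 73 72
f 72 73 74
f 72 74 54
f 73 51 75
f 73 75 74
f 74 75 76
f 74 76 54
f 75 51 77
f 75 77 76
f 76 77 78
f 76 78 54
f 77 51 52
f 77 52 78
f 78 52 53
f 78 53 54



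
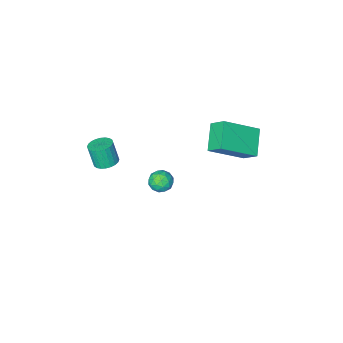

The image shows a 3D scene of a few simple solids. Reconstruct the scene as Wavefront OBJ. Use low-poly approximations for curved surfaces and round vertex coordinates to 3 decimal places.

v -0.179 0.81 -3.009
v 0.267 0.555 -3.427
v -0.407 -0.175 -2.653
v 0.039 -0.43 -3.071
v 0.239 -0.066 -2.554
v 0.38 0.542 -2.775
v -0.52 -0.162 -3.305
v -0.379 0.446 -3.526
v 0.057 -0.046 -3.61
v 0.525 0.013 -3.146
v -0.665 0.367 -2.934
v -0.197 0.426 -2.47
v 0.064 0.769 -3.249
v -0.204 -0.389 -2.831
v -0.087 -0.175 -2.527
v 0.175 -0.325 -2.773
v 0.13 0.761 -2.866
v 0.393 0.611 -3.112
v 0.376 0.246 -2.598
v -0.533 -0.231 -2.968
v -0.27 -0.381 -3.214
v -0.315 0.705 -3.307
v -0.053 0.555 -3.553
v -0.516 0.134 -3.482
v 0.203 0.266 -3.603
v 0.068 -0.313 -3.393
v -0.26 -0.156 -3.531
v -0.177 0.202 -3.661
v 0.478 0.301 -3.33
v 0.344 -0.278 -3.121
v 0.461 -0.064 -2.817
v 0.544 0.293 -2.946
v 0.354 -0.052 -3.438
v -0.484 0.658 -2.959
v -0.618 0.079 -2.75
v -0.684 0.087 -3.134
v -0.601 0.444 -3.263
v -0.208 0.693 -2.687
v -0.343 0.114 -2.477
v 0.037 0.178 -2.419
v 0.12 0.536 -2.549
v -0.494 0.432 -2.642
v 2.942 0.32 0.348
v 3.476 0.039 0.207
v 3.592 -0.302 1.331
v 3.058 -0.02 1.472
v 3.553 0.26 0.267
v 3.67 -0.08 1.39
v 3.538 0.491 0.338
v 3.654 0.15 1.462
v 3.431 0.695 0.411
v 3.548 0.355 1.535
v 3.25 0.843 0.475
v 3.367 0.502 1.598
v 3.023 0.911 0.519
v 3.139 0.57 1.643
v 2.782 0.889 0.537
v 2.899 0.548 1.661
v 2.566 0.78 0.527
v 2.683 0.44 1.65
v 2.408 0.602 0.489
v 2.524 0.261 1.613
v 2.33 0.38 0.43
v 2.447 0.04 1.553
v 2.346 0.15 0.358
v 2.462 -0.191 1.482
v 2.452 -0.055 0.285
v 2.569 -0.395 1.409
v 2.633 -0.202 0.222
v 2.75 -0.543 1.345
v 2.861 -0.27 0.177
v 2.977 -0.611 1.301
v 3.101 -0.248 0.159
v 3.218 -0.589 1.283
v 3.317 -0.14 0.17
v 3.434 -0.48 1.293
v -2.033 4.339 1.574
v -2.808 3.337 2.358
v -2.283 5.068 2.258
v -3.058 4.065 3.042
v -0.362 3.895 2.658
v -1.137 2.892 3.442
v -0.612 4.623 3.342
v -1.387 3.621 4.126
f 1 38 17
f 38 12 41
f 17 41 6
f 38 41 17
f 1 17 13
f 17 6 18
f 13 18 2
f 17 18 13
f 1 13 22
f 13 2 23
f 22 23 8
f 13 23 22
f 1 22 34
f 22 8 37
f 34 37 11
f 22 37 34
f 1 34 38
f 34 11 42
f 38 42 12
f 34 42 38
f 2 18 29
f 18 6 32
f 29 32 10
f 18 32 29
f 6 41 19
f 41 12 40
f 19 40 5
f 41 40 19
f 12 42 39
f 42 11 35
f 39 35 3
f 42 35 39
f 11 37 36
f 37 8 24
f 36 24 7
f 37 24 36
f 8 23 28
f 23 2 25
f 28 25 9
f 23 25 28
f 4 30 16
f 30 10 31
f 16 31 5
f 30 31 16
f 4 16 14
f 16 5 15
f 14 15 3
f 16 15 14
f 4 14 21
f 14 3 20
f 21 20 7
f 14 20 21
f 4 21 26
f 21 7 27
f 26 27 9
f 21 27 26
f 4 26 30
f 26 9 33
f 30 33 10
f 26 33 30
f 5 31 19
f 31 10 32
f 19 32 6
f 31 32 19
f 3 15 39
f 15 5 40
f 39 40 12
f 15 40 39
f 7 20 36
f 20 3 35
f 36 35 11
f 20 35 36
f 9 27 28
f 27 7 24
f 28 24 8
f 27 24 28
f 10 33 29
f 33 9 25
f 29 25 2
f 33 25 29
f 44 43 47
f 44 47 45
f 45 47 48
f 45 48 46
f 47 43 49
f 47 49 48
f 48 49 50
f 48 50 46
f 49 43 51
f 49 51 50
f 50 51 52
f 50 52 46
f 51 43 53
f 51 53 52
f 52 53 54
f 52 54 46
f 53 43 55
f 53 55 54
f 54 55 56
f 54 56 46
f 55 43 57
f 55 57 56
f 56 57 58
f 56 58 46
f 57 43 59
f 57 59 58
f 58 59 60
f 58 60 46
f 59 43 61
f 59 61 60
f 60 61 62
f 60 62 46
f 61 43 63
f 61 63 62
f 62 63 64
f 62 64 46
f 63 43 65
f 63 65 64
f 64 65 66
f 64 66 46
f 65 43 67
f 65 67 66
f 66 67 68
f 66 68 46
f 67 43 69
f 67 69 68
f 68 69 70
f 68 70 46
f 69 43 71
f 69 71 70
f 70 71 72
f 70 72 46
f 71 43 73
f 71 73 72
f 72 73 74
f 72 74 46
f 73 43 75
f 73 75 74
f 74 75 76
f 74 76 46
f 75 43 44
f 75 44 76
f 76 44 45
f 76 45 46
f 78 80 77
f 81 78 77
f 77 80 79
f 79 81 77
f 78 84 80
f 82 78 81
f 82 84 78
f 80 84 79
f 83 81 79
f 79 84 83
f 83 82 81
f 84 82 83



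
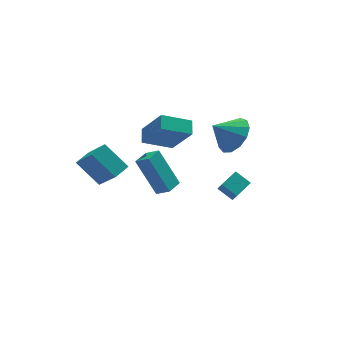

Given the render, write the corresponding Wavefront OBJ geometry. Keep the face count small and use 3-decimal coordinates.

v 3.213 -0.536 -1.109
v 3.849 0.145 -0.543
v 2.187 -0.324 -0.211
v 3.555 0.488 -0.959
v 3.153 0.507 -1.423
v 2.769 0.194 -1.787
v 2.527 -0.35 -1.936
v 2.502 -0.953 -1.822
v 2.703 -1.424 -1.483
v 3.066 -1.612 -1.024
v 3.475 -1.459 -0.593
v 3.802 -1.012 -0.326
v 3.941 -0.415 -0.307
v 0.719 1.096 -2.567
v -0.756 1.357 -1.876
v 1.01 1.829 -2.225
v -0.465 2.09 -1.533
v 1.325 0.07 -0.887
v -0.15 0.331 -0.195
v 1.616 0.803 -0.544
v 0.141 1.064 0.147
v 1.043 -3.661 -1.78
v 1.062 -4.095 -1.109
v 1.927 -3.207 -1.513
v 1.947 -3.641 -0.841
v 1.513 -4.319 -2.219
v 1.533 -4.753 -1.547
v 2.398 -3.865 -1.951
v 2.417 -4.299 -1.28
v -1.556 0.132 -2.051
v -1.094 -0.414 -1.557
v -0.816 0.69 -2.127
v -0.354 0.144 -1.632
v -0.926 -0.944 -3.828
v -0.464 -1.49 -3.333
v -0.186 -0.386 -3.903
v 0.276 -0.932 -3.409
v -2.477 0.357 -3.103
v -3.259 1.426 -2.022
v -2.869 1.662 -4.676
v -3.651 2.731 -3.594
v -1.669 0.789 -2.946
v -2.451 1.858 -1.864
v -2.061 2.094 -4.518
v -2.843 3.163 -3.437
f 2 1 4
f 2 4 3
f 4 1 5
f 4 5 3
f 5 1 6
f 5 6 3
f 6 1 7
f 6 7 3
f 7 1 8
f 7 8 3
f 8 1 9
f 8 9 3
f 9 1 10
f 9 10 3
f 10 1 11
f 10 11 3
f 11 1 12
f 11 12 3
f 12 1 13
f 12 13 3
f 13 1 2
f 13 2 3
f 15 17 14
f 18 15 14
f 14 17 16
f 16 18 14
f 15 21 17
f 19 15 18
f 19 21 15
f 17 21 16
f 20 18 16
f 16 21 20
f 20 19 18
f 21 19 20
f 23 25 22
f 26 23 22
f 22 25 24
f 24 26 22
f 23 29 25
f 27 23 26
f 27 29 23
f 25 29 24
f 28 26 24
f 24 29 28
f 28 27 26
f 29 27 28
f 31 33 30
f 34 31 30
f 30 33 32
f 32 34 30
f 31 37 33
f 35 31 34
f 35 37 31
f 33 37 32
f 36 34 32
f 32 37 36
f 36 35 34
f 37 35 36
f 39 41 38
f 42 39 38
f 38 41 40
f 40 42 38
f 39 45 41
f 43 39 42
f 43 45 39
f 41 45 40
f 44 42 40
f 40 45 44
f 44 43 42
f 45 43 44



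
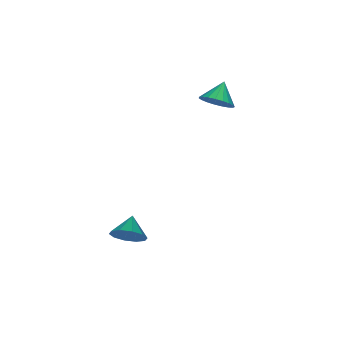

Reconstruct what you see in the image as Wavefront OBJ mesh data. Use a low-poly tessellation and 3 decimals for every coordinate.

v -2.531 -1.237 3.132
v -2.071 -0.99 3.853
v -3.509 -1.503 3.848
v -2.232 -0.672 3.752
v -2.444 -0.452 3.544
v -2.672 -0.368 3.264
v -2.875 -0.434 2.962
v -3.019 -0.638 2.689
v -3.078 -0.946 2.493
v -3.043 -1.305 2.408
v -2.92 -1.651 2.447
v -2.729 -1.926 2.605
v -2.504 -2.082 2.855
v -2.284 -2.091 3.152
v -2.107 -1.953 3.446
v -2.003 -1.691 3.686
v -1.99 -1.351 3.83
v 3.815 -1.621 -2.434
v 4.268 -1.724 -1.651
v 2.865 -2.099 -1.946
v 4.019 -1.22 -1.643
v 3.692 -0.869 -1.936
v 3.412 -0.805 -2.42
v 3.286 -1.053 -2.909
v 3.362 -1.518 -3.216
v 3.611 -2.022 -3.225
v 3.938 -2.373 -2.931
v 4.218 -2.437 -2.447
v 4.344 -2.189 -1.959
f 2 1 4
f 2 4 3
f 4 1 5
f 4 5 3
f 5 1 6
f 5 6 3
f 6 1 7
f 6 7 3
f 7 1 8
f 7 8 3
f 8 1 9
f 8 9 3
f 9 1 10
f 9 10 3
f 10 1 11
f 10 11 3
f 11 1 12
f 11 12 3
f 12 1 13
f 12 13 3
f 13 1 14
f 13 14 3
f 14 1 15
f 14 15 3
f 15 1 16
f 15 16 3
f 16 1 17
f 16 17 3
f 17 1 2
f 17 2 3
f 19 18 21
f 19 21 20
f 21 18 22
f 21 22 20
f 22 18 23
f 22 23 20
f 23 18 24
f 23 24 20
f 24 18 25
f 24 25 20
f 25 18 26
f 25 26 20
f 26 18 27
f 26 27 20
f 27 18 28
f 27 28 20
f 28 18 29
f 28 29 20
f 29 18 19
f 29 19 20



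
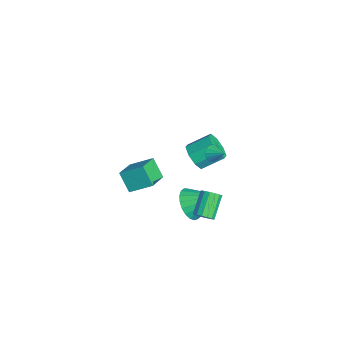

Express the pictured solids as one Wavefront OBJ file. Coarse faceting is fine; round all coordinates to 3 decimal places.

v 1.286 1.399 -1.667
v 1.874 1.705 -2.468
v 1.934 3.021 -0.573
v 1.501 1.908 -2.548
v 1.09 2.023 -2.475
v 0.714 2.03 -2.263
v 0.436 1.928 -1.947
v 0.305 1.735 -1.583
v 0.345 1.483 -1.234
v 0.547 1.217 -0.959
v 0.876 0.983 -0.807
v 1.277 0.82 -0.803
v 1.68 0.758 -0.949
v 2.014 0.807 -1.219
v 2.222 0.958 -1.566
v 2.269 1.185 -1.931
v 2.146 1.45 -2.25
v -1.887 3.293 -0.513
v -1.483 3.015 -0.784
v -1.193 3.807 -0.007
v -1.546 3.272 -0.957
v -1.717 3.535 -0.989
v -1.942 3.721 -0.87
v -2.15 3.772 -0.638
v -2.273 3.671 -0.366
v -2.274 3.45 -0.141
v -2.152 3.179 -0.034
v -1.946 2.945 -0.079
v -1.72 2.821 -0.262
v -1.548 2.848 -0.525
v 1.904 -1.915 3.004
v 3.068 -2.658 3.537
v 2.311 -0.761 3.725
v 3.475 -1.504 4.258
v 2.605 -1.536 2.002
v 3.769 -2.279 2.535
v 3.012 -0.382 2.723
v 4.176 -1.125 3.256
v 4.266 1.507 0.176
v 4.597 1.346 0.625
v 3.604 1.953 1.573
v 3.274 2.113 1.124
v 4.694 1.621 0.551
v 3.701 2.227 1.499
v 4.676 1.864 0.377
v 3.684 2.471 1.324
v 4.549 2.012 0.149
v 3.557 2.619 1.096
v 4.346 2.025 -0.072
v 3.354 2.631 0.875
v 4.121 1.898 -0.226
v 3.129 2.505 0.721
v 3.936 1.667 -0.273
v 2.943 2.274 0.675
v 3.839 1.393 -0.199
v 2.846 1.999 0.749
v 3.856 1.149 -0.024
v 2.864 1.756 0.923
v 3.983 1.001 0.204
v 2.991 1.608 1.151
v 4.186 0.989 0.425
v 3.194 1.595 1.372
v 4.411 1.115 0.579
v 3.419 1.722 1.526
v -3.355 2.578 -2.089
v -2.89 2.15 -1.42
v -2.839 3.455 -0.622
v -3.305 3.882 -1.291
v -2.466 2.431 -1.907
v -2.415 3.736 -1.108
v -2.562 2.798 -2.5
v -2.511 4.103 -1.702
v -3.123 3.036 -2.852
v -3.073 4.34 -2.054
v -3.821 3.005 -2.758
v -3.77 4.31 -1.96
v -4.245 2.724 -2.272
v -4.194 4.029 -1.473
v -4.149 2.357 -1.678
v -4.098 3.662 -0.88
v -3.587 2.12 -1.326
v -3.537 3.424 -0.528
f 2 1 4
f 2 4 3
f 4 1 5
f 4 5 3
f 5 1 6
f 5 6 3
f 6 1 7
f 6 7 3
f 7 1 8
f 7 8 3
f 8 1 9
f 8 9 3
f 9 1 10
f 9 10 3
f 10 1 11
f 10 11 3
f 11 1 12
f 11 12 3
f 12 1 13
f 12 13 3
f 13 1 14
f 13 14 3
f 14 1 15
f 14 15 3
f 15 1 16
f 15 16 3
f 16 1 17
f 16 17 3
f 17 1 2
f 17 2 3
f 19 18 21
f 19 21 20
f 21 18 22
f 21 22 20
f 22 18 23
f 22 23 20
f 23 18 24
f 23 24 20
f 24 18 25
f 24 25 20
f 25 18 26
f 25 26 20
f 26 18 27
f 26 27 20
f 27 18 28
f 27 28 20
f 28 18 29
f 28 29 20
f 29 18 30
f 29 30 20
f 30 18 19
f 30 19 20
f 32 34 31
f 35 32 31
f 31 34 33
f 33 35 31
f 32 38 34
f 36 32 35
f 36 38 32
f 34 38 33
f 37 35 33
f 33 38 37
f 37 36 35
f 38 36 37
f 40 39 43
f 40 43 41
f 41 43 44
f 41 44 42
f 43 39 45
f 43 45 44
f 44 45 46
f 44 46 42
f 45 39 47
f 45 47 46
f 46 47 48
f 46 48 42
f 47 39 49
f 47 49 48
f 48 49 50
f 48 50 42
f 49 39 51
f 49 51 50
f 50 51 52
f 50 52 42
f 51 39 53
f 51 53 52
f 52 53 54
f 52 54 42
f 53 39 55
f 53 55 54
f 54 55 56
f 54 56 42
f 55 39 57
f 55 57 56
f 56 57 58
f 56 58 42
f 57 39 59
f 57 59 58
f 58 59 60
f 58 60 42
f 59 39 61
f 59 61 60
f 60 61 62
f 60 62 42
f 61 39 63
f 61 63 62
f 62 63 64
f 62 64 42
f 63 39 40
f 63 40 64
f 64 40 41
f 64 41 42
f 66 65 69
f 66 69 67
f 67 69 70
f 67 70 68
f 69 65 71
f 69 71 70
f 70 71 72
f 70 72 68
f 71 65 73
f 71 73 72
f 72 73 74
f 72 74 68
f 73 65 75
f 73 75 74
f 74 75 76
f 74 76 68
f 75 65 77
f 75 77 76
f 76 77 78
f 76 78 68
f 77 65 79
f 77 79 78
f 78 79 80
f 78 80 68
f 79 65 81
f 79 81 80
f 80 81 82
f 80 82 68
f 81 65 66
f 81 66 82
f 82 66 67
f 82 67 68



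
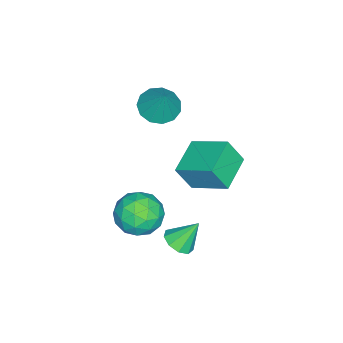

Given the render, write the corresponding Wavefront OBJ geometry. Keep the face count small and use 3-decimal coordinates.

v -1.579 0.108 2.918
v -0.756 -0.459 2.774
v -0.921 0.672 4.462
v -0.644 0.048 2.541
v -0.829 0.574 2.428
v -1.252 0.952 2.471
v -1.779 1.062 2.655
v -2.243 0.869 2.923
v -2.495 0.435 3.19
v -2.457 -0.104 3.37
v -2.14 -0.575 3.407
v -1.645 -0.829 3.289
v -1.129 -0.786 3.053
v 2.597 1.534 0.7
v 3.387 2.404 0.619
v 3.973 0.256 0.381
v 4.763 1.126 0.3
v 4.267 0.875 1.338
v 3.417 1.665 1.536
v 3.943 0.995 -0.536
v 3.093 1.785 -0.338
v 4.218 2.071 -0.145
v 4.419 1.997 1.013
v 2.941 0.663 -0.013
v 3.142 0.589 1.145
v 2.871 2.081 0.688
v 4.489 0.579 0.312
v 4.198 0.431 0.923
v 4.662 0.943 0.875
v 2.889 1.647 1.227
v 3.353 2.159 1.179
v 3.871 1.26 1.601
v 4.007 0.501 -0.179
v 4.471 1.013 -0.227
v 2.698 1.717 0.125
v 3.162 2.229 0.077
v 3.489 1.4 -0.601
v 3.824 2.397 0.191
v 4.633 1.645 0.003
v 4.151 1.568 -0.488
v 3.651 2.033 -0.372
v 3.942 2.354 0.872
v 4.751 1.602 0.684
v 4.46 1.455 1.294
v 3.96 1.919 1.411
v 4.431 2.158 0.423
v 2.609 1.058 0.316
v 3.418 0.306 0.128
v 3.4 0.741 -0.411
v 2.9 1.205 -0.294
v 2.727 1.015 0.997
v 3.536 0.263 0.809
v 3.709 0.627 1.372
v 3.209 1.092 1.488
v 2.929 0.502 0.577
v 3.765 3.194 -0.686
v 4.441 3.02 -0.339
v 3.335 3.946 0.526
v 4.487 3.479 -0.607
v 4.195 3.804 -0.912
v 3.701 3.844 -1.112
v 3.238 3.58 -1.112
v 3.021 3.135 -0.913
v 3.152 2.718 -0.608
v 3.57 2.523 -0.339
v 4.079 2.643 -0.233
v 0.164 3.111 1.769
v 0.431 2.452 3.033
v 0.405 4.856 2.628
v 0.671 4.197 3.892
v 1.949 3.063 1.368
v 2.215 2.404 2.632
v 2.189 4.808 2.227
v 2.456 4.149 3.491
f 2 1 4
f 2 4 3
f 4 1 5
f 4 5 3
f 5 1 6
f 5 6 3
f 6 1 7
f 6 7 3
f 7 1 8
f 7 8 3
f 8 1 9
f 8 9 3
f 9 1 10
f 9 10 3
f 10 1 11
f 10 11 3
f 11 1 12
f 11 12 3
f 12 1 13
f 12 13 3
f 13 1 2
f 13 2 3
f 14 51 30
f 51 25 54
f 30 54 19
f 51 54 30
f 14 30 26
f 30 19 31
f 26 31 15
f 30 31 26
f 14 26 35
f 26 15 36
f 35 36 21
f 26 36 35
f 14 35 47
f 35 21 50
f 47 50 24
f 35 50 47
f 14 47 51
f 47 24 55
f 51 55 25
f 47 55 51
f 15 31 42
f 31 19 45
f 42 45 23
f 31 45 42
f 19 54 32
f 54 25 53
f 32 53 18
f 54 53 32
f 25 55 52
f 55 24 48
f 52 48 16
f 55 48 52
f 24 50 49
f 50 21 37
f 49 37 20
f 50 37 49
f 21 36 41
f 36 15 38
f 41 38 22
f 36 38 41
f 17 43 29
f 43 23 44
f 29 44 18
f 43 44 29
f 17 29 27
f 29 18 28
f 27 28 16
f 29 28 27
f 17 27 34
f 27 16 33
f 34 33 20
f 27 33 34
f 17 34 39
f 34 20 40
f 39 40 22
f 34 40 39
f 17 39 43
f 39 22 46
f 43 46 23
f 39 46 43
f 18 44 32
f 44 23 45
f 32 45 19
f 44 45 32
f 16 28 52
f 28 18 53
f 52 53 25
f 28 53 52
f 20 33 49
f 33 16 48
f 49 48 24
f 33 48 49
f 22 40 41
f 40 20 37
f 41 37 21
f 40 37 41
f 23 46 42
f 46 22 38
f 42 38 15
f 46 38 42
f 57 56 59
f 57 59 58
f 59 56 60
f 59 60 58
f 60 56 61
f 60 61 58
f 61 56 62
f 61 62 58
f 62 56 63
f 62 63 58
f 63 56 64
f 63 64 58
f 64 56 65
f 64 65 58
f 65 56 66
f 65 66 58
f 66 56 57
f 66 57 58
f 68 70 67
f 71 68 67
f 67 70 69
f 69 71 67
f 68 74 70
f 72 68 71
f 72 74 68
f 70 74 69
f 73 71 69
f 69 74 73
f 73 72 71
f 74 72 73



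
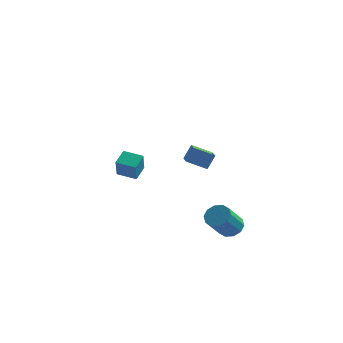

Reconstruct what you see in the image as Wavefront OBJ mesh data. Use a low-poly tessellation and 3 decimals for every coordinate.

v -4.411 2.271 -1.417
v -4.258 1.691 -0.23
v -4.297 3.206 -0.976
v -4.144 2.626 0.211
v -3.276 2.214 -1.591
v -3.123 1.634 -0.404
v -3.162 3.149 -1.15
v -3.009 2.569 0.037
v 1.951 -2.497 2.538
v 2.461 -3.692 2.972
v 0.941 -2.75 3.028
v 1.451 -3.945 3.462
v 2.229 -2.095 3.318
v 2.739 -3.29 3.752
v 1.219 -2.348 3.808
v 1.729 -3.543 4.242
v 3.432 -2.844 -1.336
v 3.941 -2.531 -0.917
v 3.558 -3.584 0.335
v 3.048 -3.896 -0.084
v 3.553 -2.311 -0.851
v 3.17 -3.364 0.401
v 3.118 -2.295 -0.971
v 2.735 -3.348 0.281
v 2.803 -2.488 -1.229
v 2.42 -3.541 0.023
v 2.728 -2.817 -1.529
v 2.345 -3.87 -0.277
v 2.922 -3.156 -1.755
v 2.539 -4.209 -0.503
v 3.31 -3.376 -1.821
v 2.927 -4.429 -0.569
v 3.745 -3.392 -1.701
v 3.362 -4.445 -0.449
v 4.06 -3.199 -1.443
v 3.677 -4.252 -0.191
v 4.135 -2.87 -1.143
v 3.752 -3.923 0.109
f 2 4 1
f 5 2 1
f 1 4 3
f 3 5 1
f 2 8 4
f 6 2 5
f 6 8 2
f 4 8 3
f 7 5 3
f 3 8 7
f 7 6 5
f 8 6 7
f 10 12 9
f 13 10 9
f 9 12 11
f 11 13 9
f 10 16 12
f 14 10 13
f 14 16 10
f 12 16 11
f 15 13 11
f 11 16 15
f 15 14 13
f 16 14 15
f 18 17 21
f 18 21 19
f 19 21 22
f 19 22 20
f 21 17 23
f 21 23 22
f 22 23 24
f 22 24 20
f 23 17 25
f 23 25 24
f 24 25 26
f 24 26 20
f 25 17 27
f 25 27 26
f 26 27 28
f 26 28 20
f 27 17 29
f 27 29 28
f 28 29 30
f 28 30 20
f 29 17 31
f 29 31 30
f 30 31 32
f 30 32 20
f 31 17 33
f 31 33 32
f 32 33 34
f 32 34 20
f 33 17 35
f 33 35 34
f 34 35 36
f 34 36 20
f 35 17 37
f 35 37 36
f 36 37 38
f 36 38 20
f 37 17 18
f 37 18 38
f 38 18 19
f 38 19 20



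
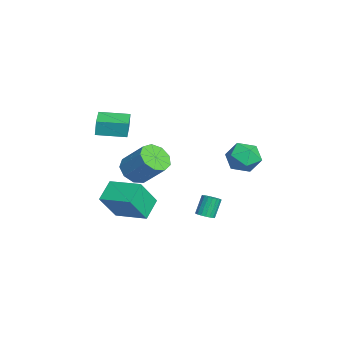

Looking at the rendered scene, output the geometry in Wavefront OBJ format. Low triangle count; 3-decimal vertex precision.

v -0.463 2.368 1.824
v 0.084 3.071 2.275
v 0.876 1.749 1.165
v 1.423 2.452 1.616
v 0.986 1.735 2.157
v 0.158 2.118 2.565
v 0.802 2.702 0.875
v -0.026 3.085 1.283
v 0.866 3.277 1.689
v 0.98 2.68 2.481
v -0.02 2.14 0.959
v 0.094 1.543 1.751
v -2.618 -3.783 -3.96
v -3.639 -3.201 -3.236
v -1.497 -2.251 -3.609
v -2.518 -1.67 -2.885
v -1.962 -4.63 -2.355
v -2.983 -4.049 -1.631
v -0.841 -3.099 -2.004
v -1.862 -2.517 -1.28
v -1.193 0.682 -3.328
v -0.955 0.288 -3.086
v -1.41 0.664 -2.029
v -1.647 1.058 -2.272
v -0.797 0.457 -3.078
v -1.251 0.833 -2.021
v -0.717 0.67 -3.119
v -1.171 1.046 -2.063
v -0.731 0.885 -3.202
v -1.186 1.261 -2.145
v -0.837 1.061 -3.31
v -1.291 1.437 -2.253
v -1.013 1.161 -3.421
v -1.468 1.537 -2.365
v -1.225 1.166 -3.514
v -1.68 1.542 -2.458
v -1.43 1.076 -3.571
v -1.885 1.452 -2.514
v -1.589 0.907 -3.579
v -2.043 1.283 -2.522
v -1.669 0.694 -3.537
v -2.123 1.07 -2.481
v -1.654 0.479 -3.455
v -2.109 0.855 -2.398
v -1.549 0.303 -3.347
v -2.003 0.679 -2.29
v -1.372 0.203 -3.235
v -1.827 0.579 -2.179
v -1.16 0.198 -3.142
v -1.615 0.574 -2.086
v -1.002 -4.674 3.479
v -1.022 -4.603 4.376
v -0.828 -3.119 3.359
v -0.848 -3.047 4.255
v 0.448 -4.833 3.525
v 0.428 -4.761 4.421
v 0.622 -3.277 3.404
v 0.602 -3.206 4.301
v -3.089 -2.763 -0.909
v -2.341 -3.349 -0.917
v -1.523 -2.323 0.402
v -2.271 -1.737 0.409
v -2.252 -2.869 -1.346
v -1.434 -1.843 -0.027
v -2.554 -2.34 -1.57
v -1.736 -1.314 -0.252
v -3.107 -2.008 -1.486
v -2.289 -0.982 -0.167
v -3.651 -2.03 -1.131
v -2.833 -1.004 0.187
v -3.932 -2.395 -0.673
v -3.114 -1.369 0.645
v -3.819 -2.932 -0.325
v -3.001 -1.906 0.993
v -3.364 -3.39 -0.251
v -2.546 -2.364 1.068
v -2.781 -3.555 -0.484
v -1.963 -2.529 0.834
f 1 12 6
f 1 6 2
f 1 2 8
f 1 8 11
f 1 11 12
f 2 6 10
f 6 12 5
f 12 11 3
f 11 8 7
f 8 2 9
f 4 10 5
f 4 5 3
f 4 3 7
f 4 7 9
f 4 9 10
f 5 10 6
f 3 5 12
f 7 3 11
f 9 7 8
f 10 9 2
f 14 16 13
f 17 14 13
f 13 16 15
f 15 17 13
f 14 20 16
f 18 14 17
f 18 20 14
f 16 20 15
f 19 17 15
f 15 20 19
f 19 18 17
f 20 18 19
f 22 21 25
f 22 25 23
f 23 25 26
f 23 26 24
f 25 21 27
f 25 27 26
f 26 27 28
f 26 28 24
f 27 21 29
f 27 29 28
f 28 29 30
f 28 30 24
f 29 21 31
f 29 31 30
f 30 31 32
f 30 32 24
f 31 21 33
f 31 33 32
f 32 33 34
f 32 34 24
f 33 21 35
f 33 35 34
f 34 35 36
f 34 36 24
f 35 21 37
f 35 37 36
f 36 37 38
f 36 38 24
f 37 21 39
f 37 39 38
f 38 39 40
f 38 40 24
f 39 21 41
f 39 41 40
f 40 41 42
f 40 42 24
f 41 21 43
f 41 43 42
f 42 43 44
f 42 44 24
f 43 21 45
f 43 45 44
f 44 45 46
f 44 46 24
f 45 21 47
f 45 47 46
f 46 47 48
f 46 48 24
f 47 21 49
f 47 49 48
f 48 49 50
f 48 50 24
f 49 21 22
f 49 22 50
f 50 22 23
f 50 23 24
f 52 54 51
f 55 52 51
f 51 54 53
f 53 55 51
f 52 58 54
f 56 52 55
f 56 58 52
f 54 58 53
f 57 55 53
f 53 58 57
f 57 56 55
f 58 56 57
f 60 59 63
f 60 63 61
f 61 63 64
f 61 64 62
f 63 59 65
f 63 65 64
f 64 65 66
f 64 66 62
f 65 59 67
f 65 67 66
f 66 67 68
f 66 68 62
f 67 59 69
f 67 69 68
f 68 69 70
f 68 70 62
f 69 59 71
f 69 71 70
f 70 71 72
f 70 72 62
f 71 59 73
f 71 73 72
f 72 73 74
f 72 74 62
f 73 59 75
f 73 75 74
f 74 75 76
f 74 76 62
f 75 59 77
f 75 77 76
f 76 77 78
f 76 78 62
f 77 59 60
f 77 60 78
f 78 60 61
f 78 61 62



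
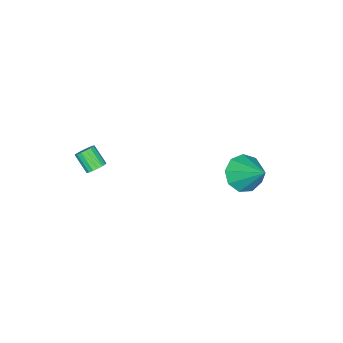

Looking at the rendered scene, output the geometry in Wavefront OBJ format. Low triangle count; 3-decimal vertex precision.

v 1.693 -3.448 0.917
v 2.174 -3.65 0.823
v 1.988 -4.454 1.61
v 1.507 -4.252 1.703
v 2.214 -3.48 1.007
v 2.029 -4.284 1.794
v 2.135 -3.302 1.17
v 1.95 -4.106 1.957
v 1.955 -3.158 1.275
v 1.769 -3.962 2.061
v 1.714 -3.08 1.298
v 1.529 -3.884 2.084
v 1.469 -3.087 1.233
v 1.283 -3.891 2.02
v 1.275 -3.176 1.096
v 1.089 -3.98 1.883
v 1.177 -3.327 0.918
v 0.991 -4.131 1.705
v 1.197 -3.507 0.74
v 1.011 -4.311 1.526
v 1.33 -3.672 0.602
v 1.145 -4.476 1.389
v 1.547 -3.787 0.536
v 1.361 -4.591 1.323
v 1.797 -3.824 0.557
v 1.612 -4.627 1.344
v 2.023 -3.774 0.661
v 1.838 -4.578 1.448
v -2.919 1.843 -0.364
v -2.184 1.208 0.085
v -2.441 3.277 0.884
v -1.885 1.586 -0.465
v -2.07 2.085 -0.968
v -2.652 2.47 -1.188
v -3.359 2.562 -1.022
v -3.86 2.317 -0.549
v -3.921 1.85 0.012
v -3.513 1.38 0.397
v -2.827 1.126 0.426
f 2 1 5
f 2 5 3
f 3 5 6
f 3 6 4
f 5 1 7
f 5 7 6
f 6 7 8
f 6 8 4
f 7 1 9
f 7 9 8
f 8 9 10
f 8 10 4
f 9 1 11
f 9 11 10
f 10 11 12
f 10 12 4
f 11 1 13
f 11 13 12
f 12 13 14
f 12 14 4
f 13 1 15
f 13 15 14
f 14 15 16
f 14 16 4
f 15 1 17
f 15 17 16
f 16 17 18
f 16 18 4
f 17 1 19
f 17 19 18
f 18 19 20
f 18 20 4
f 19 1 21
f 19 21 20
f 20 21 22
f 20 22 4
f 21 1 23
f 21 23 22
f 22 23 24
f 22 24 4
f 23 1 25
f 23 25 24
f 24 25 26
f 24 26 4
f 25 1 27
f 25 27 26
f 26 27 28
f 26 28 4
f 27 1 2
f 27 2 28
f 28 2 3
f 28 3 4
f 30 29 32
f 30 32 31
f 32 29 33
f 32 33 31
f 33 29 34
f 33 34 31
f 34 29 35
f 34 35 31
f 35 29 36
f 35 36 31
f 36 29 37
f 36 37 31
f 37 29 38
f 37 38 31
f 38 29 39
f 38 39 31
f 39 29 30
f 39 30 31



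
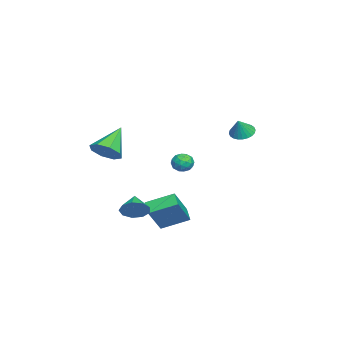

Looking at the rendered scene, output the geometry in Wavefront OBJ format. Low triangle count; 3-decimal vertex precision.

v 3.43 3.79 2.631
v 3.794 4.325 2.501
v 3.95 3.65 3.509
v 3.598 4.428 2.634
v 3.377 4.434 2.765
v 3.164 4.342 2.877
v 2.991 4.166 2.951
v 2.886 3.932 2.976
v 2.863 3.677 2.949
v 2.926 3.439 2.873
v 3.066 3.255 2.761
v 3.262 3.152 2.629
v 3.483 3.146 2.497
v 3.696 3.238 2.385
v 3.868 3.415 2.311
v 3.974 3.648 2.286
v 3.997 3.903 2.313
v 3.934 4.141 2.389
v 2.656 -3.204 0.591
v 3.305 -2.844 1.119
v 1.324 -2.676 1.869
v 3.048 -2.386 0.661
v 2.562 -2.407 0.163
v 2.131 -2.895 -0.084
v 2.008 -3.565 0.064
v 2.264 -4.023 0.522
v 2.751 -4.002 1.02
v 3.181 -3.514 1.267
v 1.621 -0.765 -4.24
v 1.382 0.708 -3.61
v 2.371 -0.457 -4.676
v 2.132 1.016 -4.046
v 2.648 -1.216 -2.794
v 2.409 0.257 -2.164
v 3.398 -0.908 -3.23
v 3.159 0.565 -2.6
v -0.791 0.489 -1.64
v -0.491 0.637 -1.081
v -1.129 -0.417 -1.219
v -0.829 -0.269 -0.66
v -1.351 0.072 -0.849
v -1.142 0.632 -1.11
v -0.478 -0.412 -1.19
v -0.269 0.148 -1.451
v -0.297 0.08 -0.803
v -0.837 0.38 -0.592
v -0.783 -0.16 -1.708
v -1.323 0.14 -1.497
v -0.611 0.642 -1.398
v -1.009 -0.422 -0.902
v -1.316 -0.222 -1.014
v -1.139 -0.135 -0.685
v -0.994 0.64 -1.415
v -0.817 0.727 -1.086
v -1.323 0.395 -0.95
v -0.803 -0.507 -1.214
v -0.626 -0.42 -0.885
v -0.481 0.355 -1.615
v -0.304 0.442 -1.286
v -0.297 -0.175 -1.35
v -0.321 0.402 -0.906
v -0.52 -0.13 -0.658
v -0.313 -0.214 -0.97
v -0.191 0.115 -1.123
v -0.638 0.578 -0.782
v -0.837 0.046 -0.534
v -1.144 0.246 -0.645
v -1.021 0.575 -0.799
v -0.524 0.251 -0.618
v -0.783 0.174 -1.766
v -0.982 -0.358 -1.518
v -0.599 -0.355 -1.501
v -0.476 -0.026 -1.655
v -1.1 0.35 -1.642
v -1.299 -0.182 -1.394
v -1.429 0.105 -1.177
v -1.307 0.434 -1.33
v -1.096 -0.031 -1.682
v 4.347 -1.391 -2.683
v 4.756 -1.453 -2.01
v 3.353 -1.589 -2.097
v 4.607 -0.939 -2.089
v 4.336 -0.638 -2.447
v 4.071 -0.688 -2.915
v 3.934 -1.068 -3.274
v 3.991 -1.599 -3.357
v 4.214 -2.033 -3.124
v 4.499 -2.167 -2.685
v 4.713 -1.937 -2.245
f 2 1 4
f 2 4 3
f 4 1 5
f 4 5 3
f 5 1 6
f 5 6 3
f 6 1 7
f 6 7 3
f 7 1 8
f 7 8 3
f 8 1 9
f 8 9 3
f 9 1 10
f 9 10 3
f 10 1 11
f 10 11 3
f 11 1 12
f 11 12 3
f 12 1 13
f 12 13 3
f 13 1 14
f 13 14 3
f 14 1 15
f 14 15 3
f 15 1 16
f 15 16 3
f 16 1 17
f 16 17 3
f 17 1 18
f 17 18 3
f 18 1 2
f 18 2 3
f 20 19 22
f 20 22 21
f 22 19 23
f 22 23 21
f 23 19 24
f 23 24 21
f 24 19 25
f 24 25 21
f 25 19 26
f 25 26 21
f 26 19 27
f 26 27 21
f 27 19 28
f 27 28 21
f 28 19 20
f 28 20 21
f 30 32 29
f 33 30 29
f 29 32 31
f 31 33 29
f 30 36 32
f 34 30 33
f 34 36 30
f 32 36 31
f 35 33 31
f 31 36 35
f 35 34 33
f 36 34 35
f 37 74 53
f 74 48 77
f 53 77 42
f 74 77 53
f 37 53 49
f 53 42 54
f 49 54 38
f 53 54 49
f 37 49 58
f 49 38 59
f 58 59 44
f 49 59 58
f 37 58 70
f 58 44 73
f 70 73 47
f 58 73 70
f 37 70 74
f 70 47 78
f 74 78 48
f 70 78 74
f 38 54 65
f 54 42 68
f 65 68 46
f 54 68 65
f 42 77 55
f 77 48 76
f 55 76 41
f 77 76 55
f 48 78 75
f 78 47 71
f 75 71 39
f 78 71 75
f 47 73 72
f 73 44 60
f 72 60 43
f 73 60 72
f 44 59 64
f 59 38 61
f 64 61 45
f 59 61 64
f 40 66 52
f 66 46 67
f 52 67 41
f 66 67 52
f 40 52 50
f 52 41 51
f 50 51 39
f 52 51 50
f 40 50 57
f 50 39 56
f 57 56 43
f 50 56 57
f 40 57 62
f 57 43 63
f 62 63 45
f 57 63 62
f 40 62 66
f 62 45 69
f 66 69 46
f 62 69 66
f 41 67 55
f 67 46 68
f 55 68 42
f 67 68 55
f 39 51 75
f 51 41 76
f 75 76 48
f 51 76 75
f 43 56 72
f 56 39 71
f 72 71 47
f 56 71 72
f 45 63 64
f 63 43 60
f 64 60 44
f 63 60 64
f 46 69 65
f 69 45 61
f 65 61 38
f 69 61 65
f 80 79 82
f 80 82 81
f 82 79 83
f 82 83 81
f 83 79 84
f 83 84 81
f 84 79 85
f 84 85 81
f 85 79 86
f 85 86 81
f 86 79 87
f 86 87 81
f 87 79 88
f 87 88 81
f 88 79 89
f 88 89 81
f 89 79 80
f 89 80 81



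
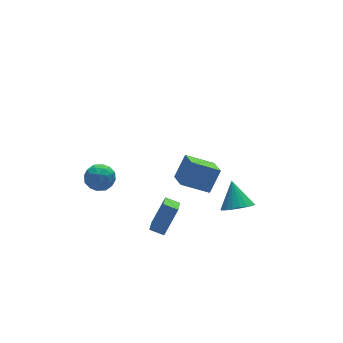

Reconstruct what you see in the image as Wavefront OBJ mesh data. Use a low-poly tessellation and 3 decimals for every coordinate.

v 0.161 -5.107 1.943
v -1.231 -4.42 2.708
v 0.48 -3.809 1.357
v -0.911 -3.121 2.121
v 1.011 -4.759 3.179
v -0.38 -4.071 3.943
v 1.331 -3.46 2.592
v -0.061 -2.773 3.357
v -3.191 3.51 -3.127
v -2.652 4.137 -2.605
v -1.988 2.483 -3.135
v -1.449 3.11 -2.613
v -2.22 2.669 -2.204
v -2.964 3.304 -2.199
v -1.676 3.316 -3.541
v -2.42 3.951 -3.536
v -1.716 4.017 -2.86
v -2.052 3.617 -2.034
v -2.588 3.003 -3.706
v -2.924 2.603 -2.88
v -3.027 3.914 -2.865
v -1.613 2.706 -2.875
v -2.066 2.447 -2.634
v -1.749 2.815 -2.327
v -3.21 3.424 -2.627
v -2.894 3.792 -2.32
v -2.64 2.929 -2.084
v -1.746 2.828 -3.42
v -1.43 3.196 -3.113
v -2.891 3.805 -3.413
v -2.574 4.173 -3.106
v -2 3.691 -3.656
v -2.16 4.212 -2.708
v -1.453 3.608 -2.713
v -1.587 3.729 -3.259
v -2.024 4.103 -3.256
v -2.358 3.977 -2.223
v -1.651 3.373 -2.227
v -2.104 3.113 -1.987
v -2.541 3.487 -1.984
v -1.808 3.906 -2.373
v -2.989 3.247 -3.513
v -2.282 2.643 -3.517
v -2.099 3.133 -3.756
v -2.536 3.507 -3.753
v -3.187 3.012 -3.027
v -2.48 2.408 -3.032
v -2.616 2.517 -2.484
v -3.053 2.891 -2.481
v -2.832 2.714 -3.367
v 3.461 -2.482 -3.28
v 4.357 -2.256 -3.635
v 3.699 -1.318 -1.94
v 4.095 -1.967 -3.839
v 3.707 -1.78 -3.933
v 3.271 -1.732 -3.897
v 2.872 -1.833 -3.739
v 2.59 -2.062 -3.49
v 2.48 -2.374 -3.199
v 2.565 -2.708 -2.924
v 2.828 -2.997 -2.72
v 3.215 -3.184 -2.626
v 3.652 -3.232 -2.662
v 4.051 -3.131 -2.82
v 4.333 -2.902 -3.069
v 4.442 -2.59 -3.36
v -2.401 -4.756 -0.937
v -1.407 -4.491 0.612
v -2.995 -4.205 -0.65
v -2.001 -3.939 0.899
v -1.759 -3.761 -1.519
v -0.765 -3.495 0.03
v -2.353 -3.209 -1.232
v -1.359 -2.944 0.317
f 2 4 1
f 5 2 1
f 1 4 3
f 3 5 1
f 2 8 4
f 6 2 5
f 6 8 2
f 4 8 3
f 7 5 3
f 3 8 7
f 7 6 5
f 8 6 7
f 9 46 25
f 46 20 49
f 25 49 14
f 46 49 25
f 9 25 21
f 25 14 26
f 21 26 10
f 25 26 21
f 9 21 30
f 21 10 31
f 30 31 16
f 21 31 30
f 9 30 42
f 30 16 45
f 42 45 19
f 30 45 42
f 9 42 46
f 42 19 50
f 46 50 20
f 42 50 46
f 10 26 37
f 26 14 40
f 37 40 18
f 26 40 37
f 14 49 27
f 49 20 48
f 27 48 13
f 49 48 27
f 20 50 47
f 50 19 43
f 47 43 11
f 50 43 47
f 19 45 44
f 45 16 32
f 44 32 15
f 45 32 44
f 16 31 36
f 31 10 33
f 36 33 17
f 31 33 36
f 12 38 24
f 38 18 39
f 24 39 13
f 38 39 24
f 12 24 22
f 24 13 23
f 22 23 11
f 24 23 22
f 12 22 29
f 22 11 28
f 29 28 15
f 22 28 29
f 12 29 34
f 29 15 35
f 34 35 17
f 29 35 34
f 12 34 38
f 34 17 41
f 38 41 18
f 34 41 38
f 13 39 27
f 39 18 40
f 27 40 14
f 39 40 27
f 11 23 47
f 23 13 48
f 47 48 20
f 23 48 47
f 15 28 44
f 28 11 43
f 44 43 19
f 28 43 44
f 17 35 36
f 35 15 32
f 36 32 16
f 35 32 36
f 18 41 37
f 41 17 33
f 37 33 10
f 41 33 37
f 52 51 54
f 52 54 53
f 54 51 55
f 54 55 53
f 55 51 56
f 55 56 53
f 56 51 57
f 56 57 53
f 57 51 58
f 57 58 53
f 58 51 59
f 58 59 53
f 59 51 60
f 59 60 53
f 60 51 61
f 60 61 53
f 61 51 62
f 61 62 53
f 62 51 63
f 62 63 53
f 63 51 64
f 63 64 53
f 64 51 65
f 64 65 53
f 65 51 66
f 65 66 53
f 66 51 52
f 66 52 53
f 68 70 67
f 71 68 67
f 67 70 69
f 69 71 67
f 68 74 70
f 72 68 71
f 72 74 68
f 70 74 69
f 73 71 69
f 69 74 73
f 73 72 71
f 74 72 73

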